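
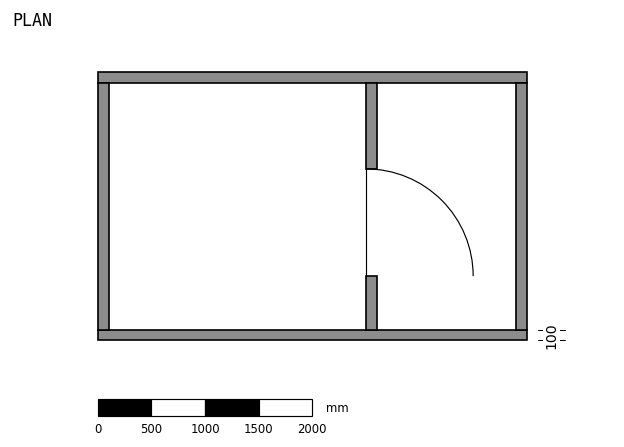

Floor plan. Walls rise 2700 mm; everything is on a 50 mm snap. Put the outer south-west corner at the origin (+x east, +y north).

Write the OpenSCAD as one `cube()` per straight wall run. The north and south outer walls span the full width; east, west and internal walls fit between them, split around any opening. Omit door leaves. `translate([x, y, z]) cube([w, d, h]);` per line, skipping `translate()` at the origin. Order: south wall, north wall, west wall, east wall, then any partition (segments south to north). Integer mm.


cube([4000, 100, 2700]);
translate([0, 2400, 0]) cube([4000, 100, 2700]);
translate([0, 100, 0]) cube([100, 2300, 2700]);
translate([3900, 100, 0]) cube([100, 2300, 2700]);
translate([2500, 100, 0]) cube([100, 500, 2700]);
translate([2500, 1600, 0]) cube([100, 800, 2700]);


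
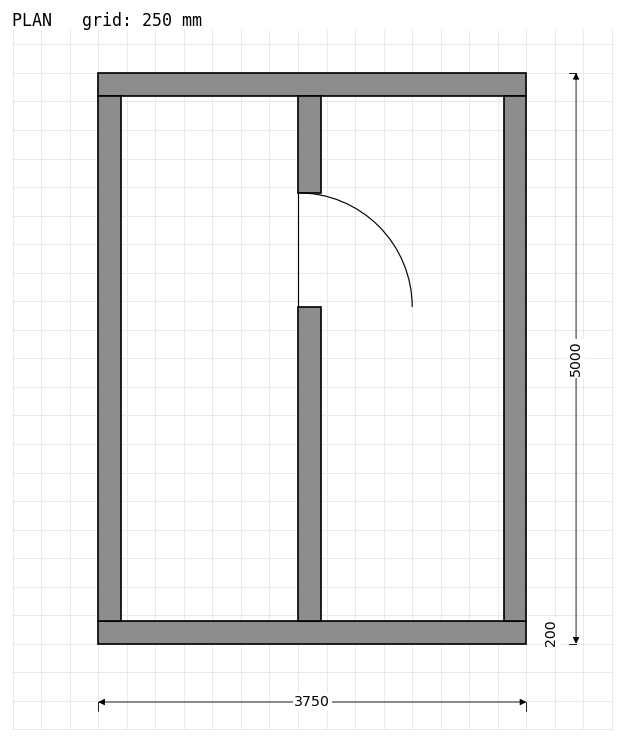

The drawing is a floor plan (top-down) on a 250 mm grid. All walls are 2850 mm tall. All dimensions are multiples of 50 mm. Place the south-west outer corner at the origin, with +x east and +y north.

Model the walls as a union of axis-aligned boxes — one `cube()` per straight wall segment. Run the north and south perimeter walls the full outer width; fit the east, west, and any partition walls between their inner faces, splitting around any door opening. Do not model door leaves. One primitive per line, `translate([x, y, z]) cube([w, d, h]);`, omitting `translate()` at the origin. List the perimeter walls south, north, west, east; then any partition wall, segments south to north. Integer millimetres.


cube([3750, 200, 2850]);
translate([0, 4800, 0]) cube([3750, 200, 2850]);
translate([0, 200, 0]) cube([200, 4600, 2850]);
translate([3550, 200, 0]) cube([200, 4600, 2850]);
translate([1750, 200, 0]) cube([200, 2750, 2850]);
translate([1750, 3950, 0]) cube([200, 850, 2850]);


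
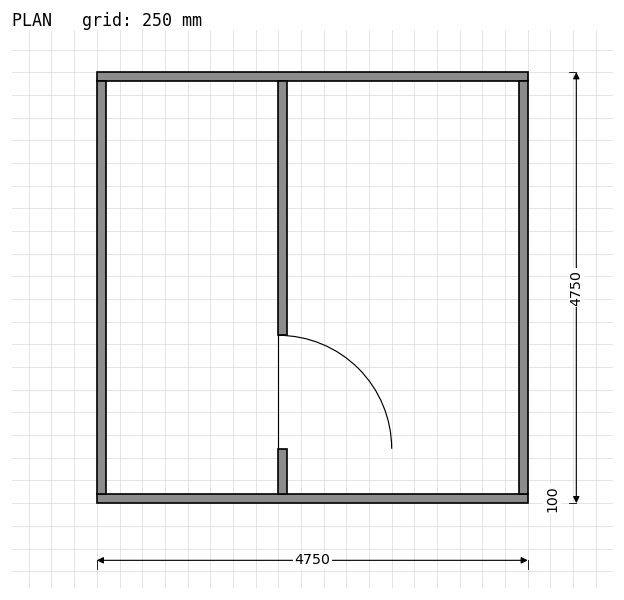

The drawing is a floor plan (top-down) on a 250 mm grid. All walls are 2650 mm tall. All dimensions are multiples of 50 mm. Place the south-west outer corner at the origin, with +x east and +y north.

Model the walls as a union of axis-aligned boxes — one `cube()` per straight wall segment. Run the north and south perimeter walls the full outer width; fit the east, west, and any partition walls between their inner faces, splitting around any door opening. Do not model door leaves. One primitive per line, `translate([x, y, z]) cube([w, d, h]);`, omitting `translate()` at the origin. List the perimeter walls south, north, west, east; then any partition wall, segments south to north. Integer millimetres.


cube([4750, 100, 2650]);
translate([0, 4650, 0]) cube([4750, 100, 2650]);
translate([0, 100, 0]) cube([100, 4550, 2650]);
translate([4650, 100, 0]) cube([100, 4550, 2650]);
translate([2000, 100, 0]) cube([100, 500, 2650]);
translate([2000, 1850, 0]) cube([100, 2800, 2650]);


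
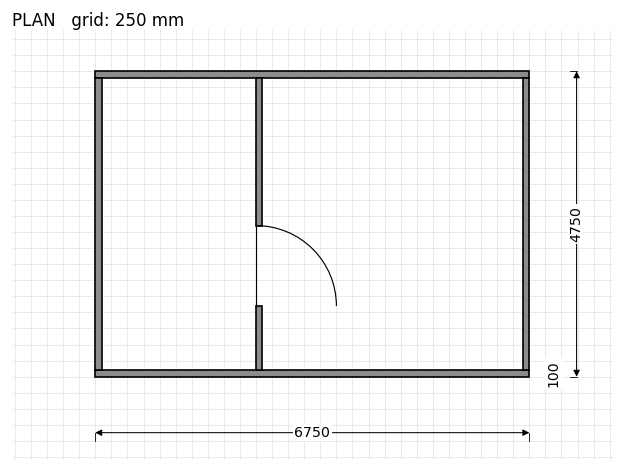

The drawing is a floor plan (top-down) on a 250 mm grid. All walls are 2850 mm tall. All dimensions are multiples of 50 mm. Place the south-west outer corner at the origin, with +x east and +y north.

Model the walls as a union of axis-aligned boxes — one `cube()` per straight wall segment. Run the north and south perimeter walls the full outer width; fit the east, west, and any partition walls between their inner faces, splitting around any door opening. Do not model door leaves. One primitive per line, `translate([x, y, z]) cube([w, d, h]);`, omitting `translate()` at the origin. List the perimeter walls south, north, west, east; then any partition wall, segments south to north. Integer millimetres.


cube([6750, 100, 2850]);
translate([0, 4650, 0]) cube([6750, 100, 2850]);
translate([0, 100, 0]) cube([100, 4550, 2850]);
translate([6650, 100, 0]) cube([100, 4550, 2850]);
translate([2500, 100, 0]) cube([100, 1000, 2850]);
translate([2500, 2350, 0]) cube([100, 2300, 2850]);


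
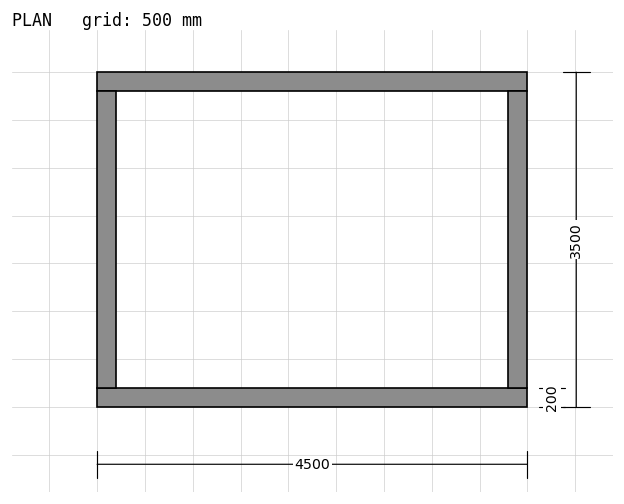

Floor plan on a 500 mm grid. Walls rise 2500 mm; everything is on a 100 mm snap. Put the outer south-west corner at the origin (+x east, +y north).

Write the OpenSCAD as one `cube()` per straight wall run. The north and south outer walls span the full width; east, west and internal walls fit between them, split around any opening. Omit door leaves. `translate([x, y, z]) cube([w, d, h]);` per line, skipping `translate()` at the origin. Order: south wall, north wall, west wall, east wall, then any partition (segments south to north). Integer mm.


cube([4500, 200, 2500]);
translate([0, 3300, 0]) cube([4500, 200, 2500]);
translate([0, 200, 0]) cube([200, 3100, 2500]);
translate([4300, 200, 0]) cube([200, 3100, 2500]);


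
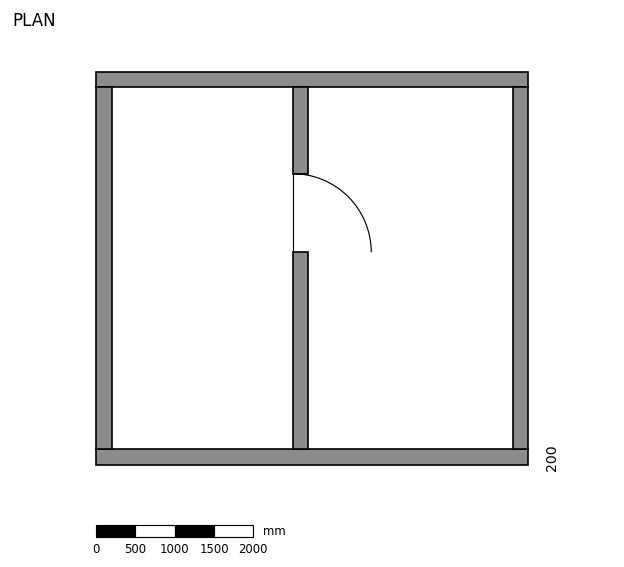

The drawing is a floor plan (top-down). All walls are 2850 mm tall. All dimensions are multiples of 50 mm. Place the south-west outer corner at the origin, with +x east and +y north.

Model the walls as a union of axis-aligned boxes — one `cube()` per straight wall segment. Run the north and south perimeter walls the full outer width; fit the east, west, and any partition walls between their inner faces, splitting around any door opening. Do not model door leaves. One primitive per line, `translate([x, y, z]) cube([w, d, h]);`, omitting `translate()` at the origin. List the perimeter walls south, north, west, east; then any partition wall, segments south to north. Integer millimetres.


cube([5500, 200, 2850]);
translate([0, 4800, 0]) cube([5500, 200, 2850]);
translate([0, 200, 0]) cube([200, 4600, 2850]);
translate([5300, 200, 0]) cube([200, 4600, 2850]);
translate([2500, 200, 0]) cube([200, 2500, 2850]);
translate([2500, 3700, 0]) cube([200, 1100, 2850]);


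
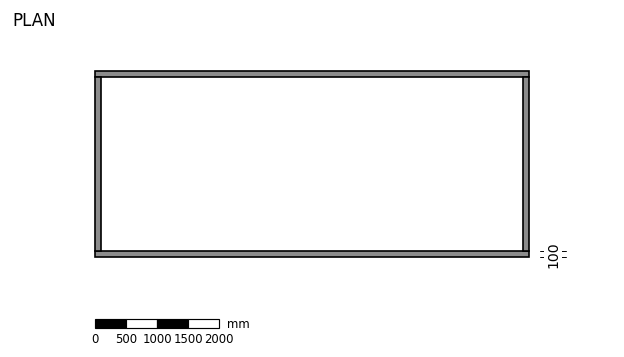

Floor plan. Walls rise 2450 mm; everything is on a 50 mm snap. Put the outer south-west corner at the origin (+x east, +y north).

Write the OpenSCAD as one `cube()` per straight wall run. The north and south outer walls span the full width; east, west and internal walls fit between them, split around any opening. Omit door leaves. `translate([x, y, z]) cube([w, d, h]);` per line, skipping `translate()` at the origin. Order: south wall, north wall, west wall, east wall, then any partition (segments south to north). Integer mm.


cube([7000, 100, 2450]);
translate([0, 2900, 0]) cube([7000, 100, 2450]);
translate([0, 100, 0]) cube([100, 2800, 2450]);
translate([6900, 100, 0]) cube([100, 2800, 2450]);


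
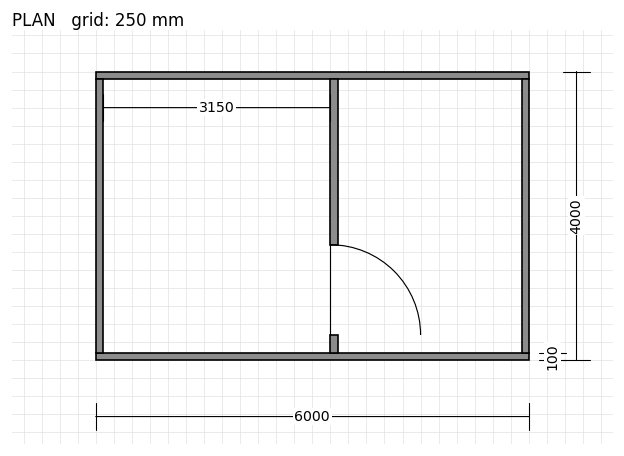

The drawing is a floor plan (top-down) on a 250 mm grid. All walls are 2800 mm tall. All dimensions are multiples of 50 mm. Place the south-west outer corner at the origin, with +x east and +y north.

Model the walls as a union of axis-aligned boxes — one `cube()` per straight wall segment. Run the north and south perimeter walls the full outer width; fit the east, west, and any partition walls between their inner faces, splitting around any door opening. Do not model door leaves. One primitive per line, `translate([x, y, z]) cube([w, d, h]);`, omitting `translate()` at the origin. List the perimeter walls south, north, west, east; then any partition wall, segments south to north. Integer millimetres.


cube([6000, 100, 2800]);
translate([0, 3900, 0]) cube([6000, 100, 2800]);
translate([0, 100, 0]) cube([100, 3800, 2800]);
translate([5900, 100, 0]) cube([100, 3800, 2800]);
translate([3250, 100, 0]) cube([100, 250, 2800]);
translate([3250, 1600, 0]) cube([100, 2300, 2800]);


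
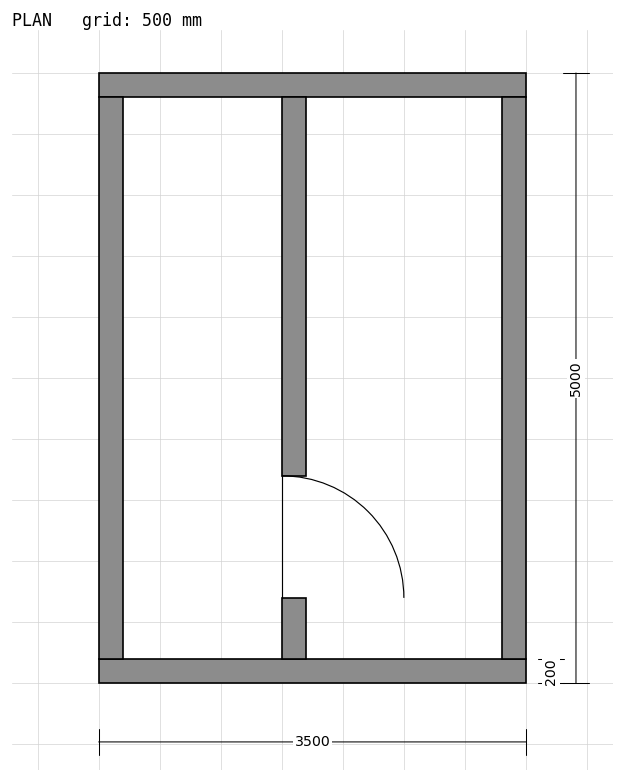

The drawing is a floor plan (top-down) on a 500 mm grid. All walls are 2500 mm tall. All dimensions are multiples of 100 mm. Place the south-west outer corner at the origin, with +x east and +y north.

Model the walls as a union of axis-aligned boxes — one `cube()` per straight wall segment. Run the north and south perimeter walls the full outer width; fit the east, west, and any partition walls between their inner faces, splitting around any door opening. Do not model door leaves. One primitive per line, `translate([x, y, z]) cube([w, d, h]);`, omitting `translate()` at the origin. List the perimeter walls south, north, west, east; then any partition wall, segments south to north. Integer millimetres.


cube([3500, 200, 2500]);
translate([0, 4800, 0]) cube([3500, 200, 2500]);
translate([0, 200, 0]) cube([200, 4600, 2500]);
translate([3300, 200, 0]) cube([200, 4600, 2500]);
translate([1500, 200, 0]) cube([200, 500, 2500]);
translate([1500, 1700, 0]) cube([200, 3100, 2500]);


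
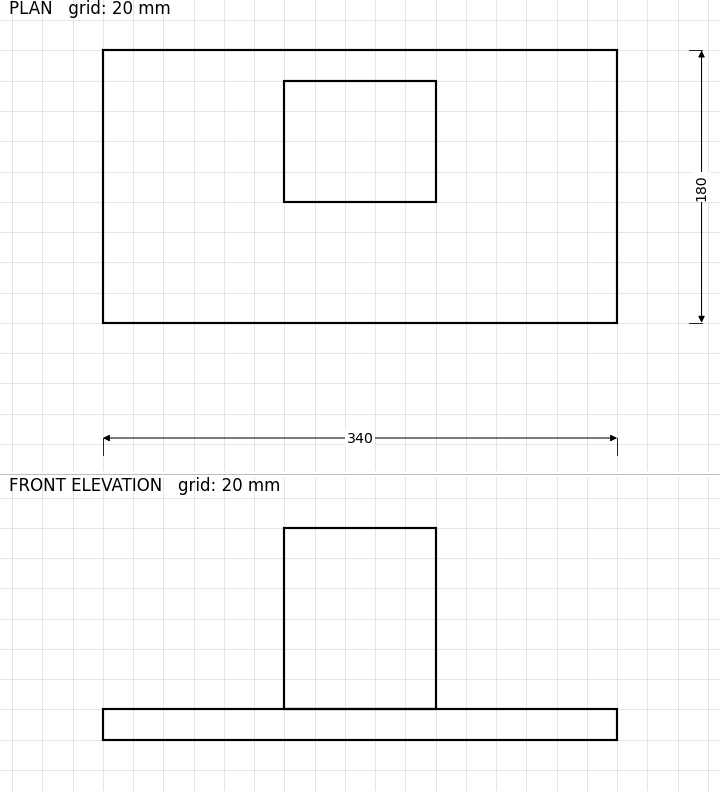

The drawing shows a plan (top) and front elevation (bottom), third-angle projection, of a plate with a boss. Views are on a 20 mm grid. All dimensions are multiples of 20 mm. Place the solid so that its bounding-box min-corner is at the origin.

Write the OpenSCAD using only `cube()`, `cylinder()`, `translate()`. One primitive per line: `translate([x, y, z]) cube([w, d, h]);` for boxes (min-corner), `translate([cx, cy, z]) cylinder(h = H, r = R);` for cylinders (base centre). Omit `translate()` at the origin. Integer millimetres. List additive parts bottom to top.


cube([340, 180, 20]);
translate([120, 80, 20]) cube([100, 80, 120]);


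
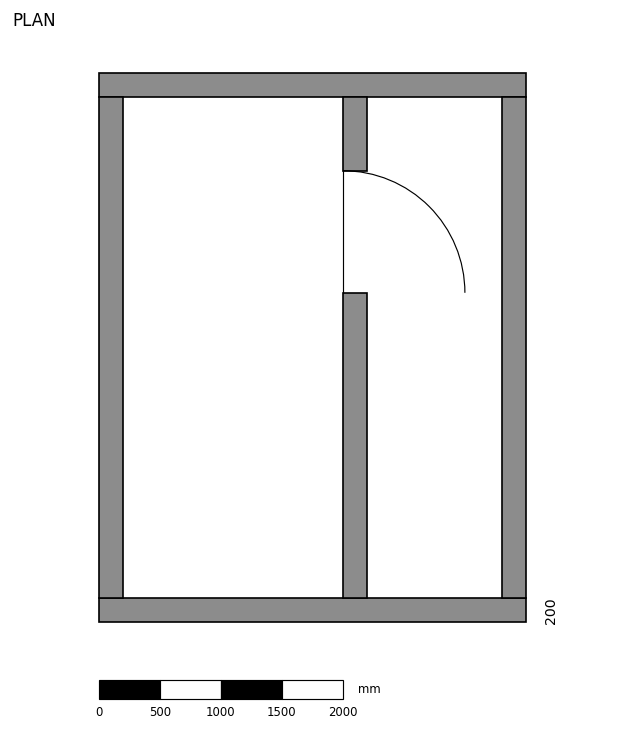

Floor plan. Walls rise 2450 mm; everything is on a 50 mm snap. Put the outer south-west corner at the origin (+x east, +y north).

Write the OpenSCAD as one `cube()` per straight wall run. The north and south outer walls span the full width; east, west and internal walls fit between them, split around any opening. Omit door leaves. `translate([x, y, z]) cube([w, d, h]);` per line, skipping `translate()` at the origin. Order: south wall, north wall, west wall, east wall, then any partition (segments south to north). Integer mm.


cube([3500, 200, 2450]);
translate([0, 4300, 0]) cube([3500, 200, 2450]);
translate([0, 200, 0]) cube([200, 4100, 2450]);
translate([3300, 200, 0]) cube([200, 4100, 2450]);
translate([2000, 200, 0]) cube([200, 2500, 2450]);
translate([2000, 3700, 0]) cube([200, 600, 2450]);


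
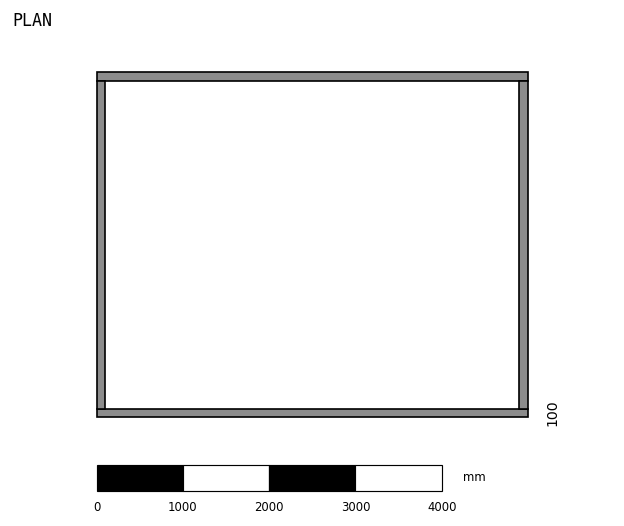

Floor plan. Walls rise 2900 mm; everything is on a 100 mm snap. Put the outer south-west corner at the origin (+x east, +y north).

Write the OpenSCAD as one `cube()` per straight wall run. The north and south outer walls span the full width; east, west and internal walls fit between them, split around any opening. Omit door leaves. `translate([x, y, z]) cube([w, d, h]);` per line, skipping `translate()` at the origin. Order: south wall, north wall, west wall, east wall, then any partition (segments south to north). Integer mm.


cube([5000, 100, 2900]);
translate([0, 3900, 0]) cube([5000, 100, 2900]);
translate([0, 100, 0]) cube([100, 3800, 2900]);
translate([4900, 100, 0]) cube([100, 3800, 2900]);


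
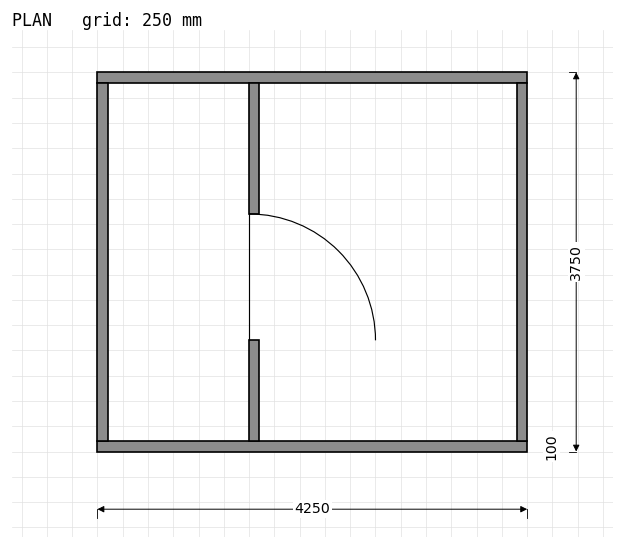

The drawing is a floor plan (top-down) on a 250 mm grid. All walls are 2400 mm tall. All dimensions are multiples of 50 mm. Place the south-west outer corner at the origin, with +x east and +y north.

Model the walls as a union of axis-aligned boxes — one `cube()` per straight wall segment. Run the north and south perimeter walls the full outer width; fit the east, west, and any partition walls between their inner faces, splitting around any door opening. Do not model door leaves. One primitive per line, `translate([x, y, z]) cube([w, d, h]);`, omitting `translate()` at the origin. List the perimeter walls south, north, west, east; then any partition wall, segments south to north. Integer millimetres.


cube([4250, 100, 2400]);
translate([0, 3650, 0]) cube([4250, 100, 2400]);
translate([0, 100, 0]) cube([100, 3550, 2400]);
translate([4150, 100, 0]) cube([100, 3550, 2400]);
translate([1500, 100, 0]) cube([100, 1000, 2400]);
translate([1500, 2350, 0]) cube([100, 1300, 2400]);


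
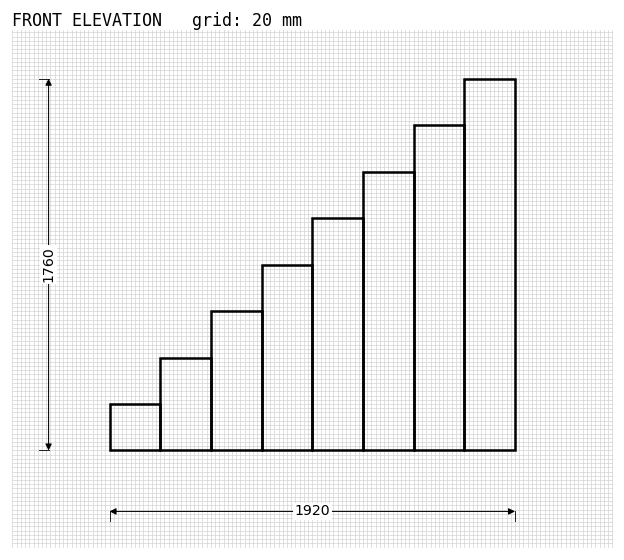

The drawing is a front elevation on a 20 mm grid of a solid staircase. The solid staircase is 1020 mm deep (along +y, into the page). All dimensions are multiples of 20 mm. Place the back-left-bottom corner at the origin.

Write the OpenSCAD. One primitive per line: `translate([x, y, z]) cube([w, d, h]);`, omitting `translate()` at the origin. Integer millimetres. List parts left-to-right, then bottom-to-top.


cube([240, 1020, 220]);
translate([240, 0, 0]) cube([240, 1020, 440]);
translate([480, 0, 0]) cube([240, 1020, 660]);
translate([720, 0, 0]) cube([240, 1020, 880]);
translate([960, 0, 0]) cube([240, 1020, 1100]);
translate([1200, 0, 0]) cube([240, 1020, 1320]);
translate([1440, 0, 0]) cube([240, 1020, 1540]);
translate([1680, 0, 0]) cube([240, 1020, 1760]);


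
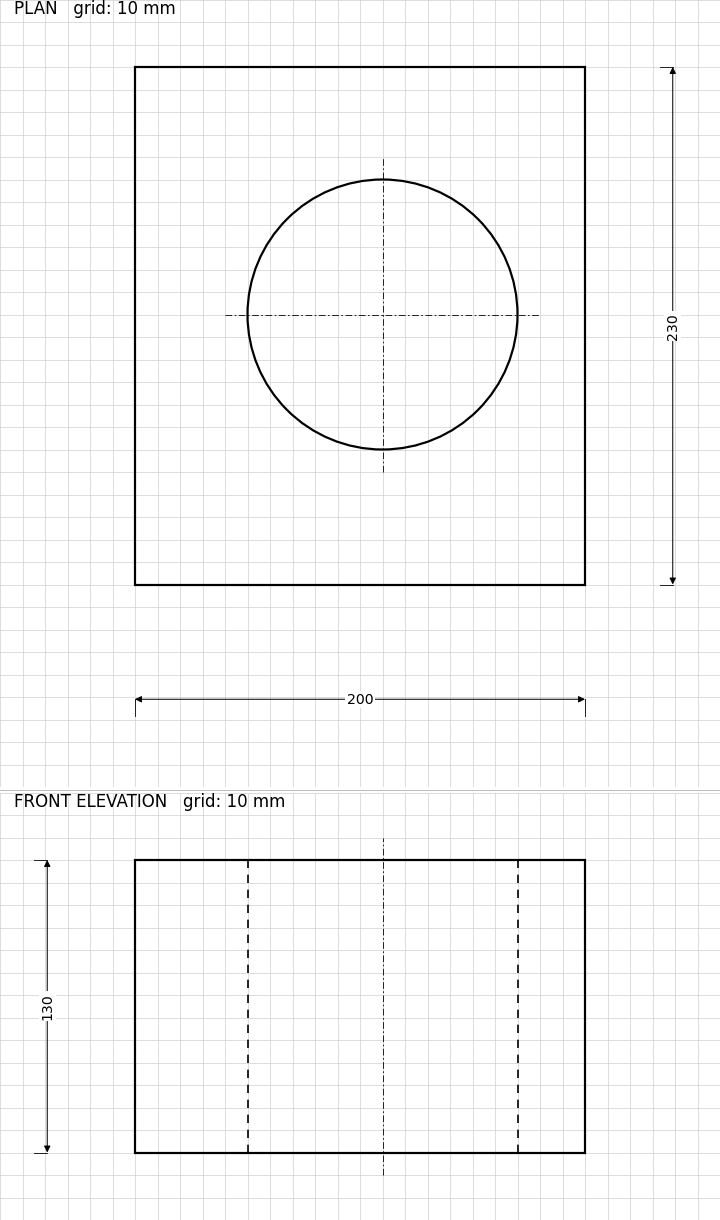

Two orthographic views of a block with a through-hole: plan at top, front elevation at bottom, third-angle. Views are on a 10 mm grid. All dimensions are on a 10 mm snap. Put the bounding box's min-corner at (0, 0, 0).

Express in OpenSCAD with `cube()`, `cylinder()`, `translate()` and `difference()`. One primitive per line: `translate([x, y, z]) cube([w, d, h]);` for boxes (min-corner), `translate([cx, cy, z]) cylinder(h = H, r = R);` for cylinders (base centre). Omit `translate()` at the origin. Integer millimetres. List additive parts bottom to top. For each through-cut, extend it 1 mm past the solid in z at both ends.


difference() {
  cube([200, 230, 130]);
  translate([110, 120, -1]) cylinder(h = 132, r = 60);
}


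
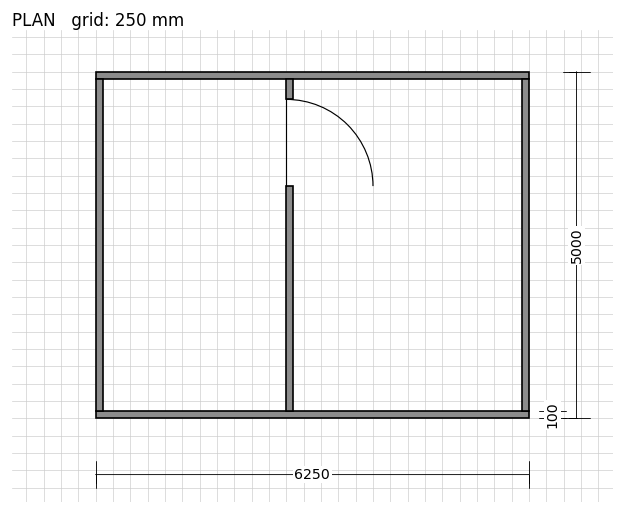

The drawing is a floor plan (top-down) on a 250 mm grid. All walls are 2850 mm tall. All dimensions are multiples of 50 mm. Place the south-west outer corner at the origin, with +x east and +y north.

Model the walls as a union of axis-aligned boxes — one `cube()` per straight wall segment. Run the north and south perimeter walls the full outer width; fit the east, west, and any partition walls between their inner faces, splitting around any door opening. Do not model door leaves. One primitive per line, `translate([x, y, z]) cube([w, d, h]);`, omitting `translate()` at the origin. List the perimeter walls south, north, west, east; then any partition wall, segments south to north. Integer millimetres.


cube([6250, 100, 2850]);
translate([0, 4900, 0]) cube([6250, 100, 2850]);
translate([0, 100, 0]) cube([100, 4800, 2850]);
translate([6150, 100, 0]) cube([100, 4800, 2850]);
translate([2750, 100, 0]) cube([100, 3250, 2850]);
translate([2750, 4600, 0]) cube([100, 300, 2850]);


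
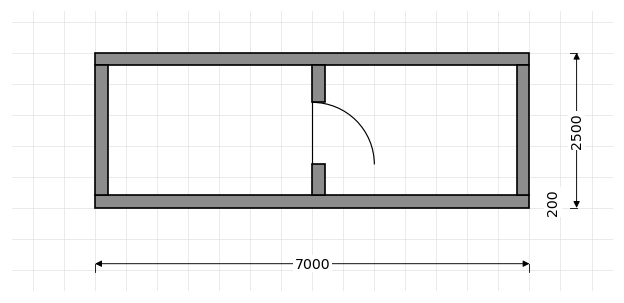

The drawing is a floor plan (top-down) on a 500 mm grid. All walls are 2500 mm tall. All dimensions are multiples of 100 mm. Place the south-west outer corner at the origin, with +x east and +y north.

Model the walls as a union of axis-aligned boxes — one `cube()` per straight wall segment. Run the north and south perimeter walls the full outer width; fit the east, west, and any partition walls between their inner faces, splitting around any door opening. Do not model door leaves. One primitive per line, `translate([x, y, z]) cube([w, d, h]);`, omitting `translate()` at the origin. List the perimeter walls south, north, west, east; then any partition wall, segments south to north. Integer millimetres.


cube([7000, 200, 2500]);
translate([0, 2300, 0]) cube([7000, 200, 2500]);
translate([0, 200, 0]) cube([200, 2100, 2500]);
translate([6800, 200, 0]) cube([200, 2100, 2500]);
translate([3500, 200, 0]) cube([200, 500, 2500]);
translate([3500, 1700, 0]) cube([200, 600, 2500]);


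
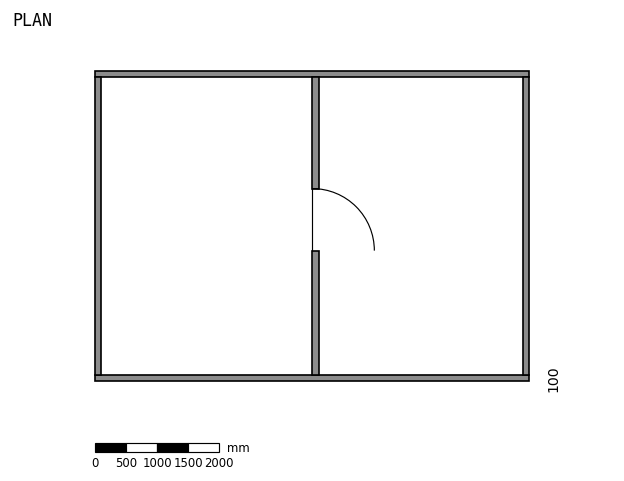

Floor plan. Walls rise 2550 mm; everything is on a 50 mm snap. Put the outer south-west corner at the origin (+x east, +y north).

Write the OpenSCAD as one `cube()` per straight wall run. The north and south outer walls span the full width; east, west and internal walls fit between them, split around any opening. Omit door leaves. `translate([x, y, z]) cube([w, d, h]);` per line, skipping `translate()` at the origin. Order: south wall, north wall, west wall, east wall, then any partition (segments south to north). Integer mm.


cube([7000, 100, 2550]);
translate([0, 4900, 0]) cube([7000, 100, 2550]);
translate([0, 100, 0]) cube([100, 4800, 2550]);
translate([6900, 100, 0]) cube([100, 4800, 2550]);
translate([3500, 100, 0]) cube([100, 2000, 2550]);
translate([3500, 3100, 0]) cube([100, 1800, 2550]);


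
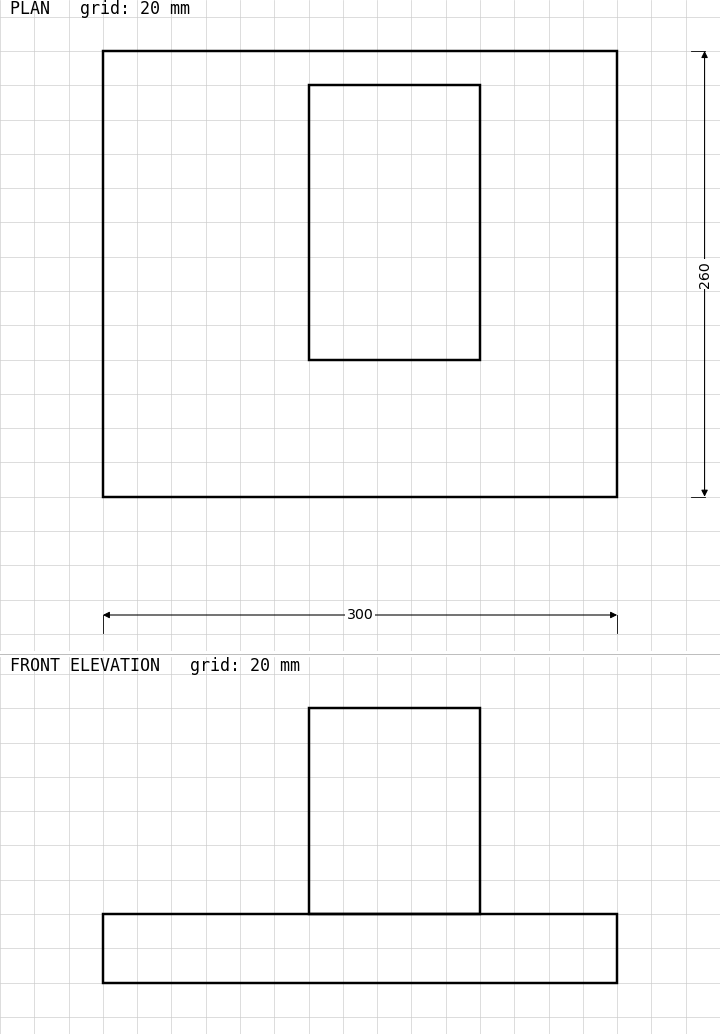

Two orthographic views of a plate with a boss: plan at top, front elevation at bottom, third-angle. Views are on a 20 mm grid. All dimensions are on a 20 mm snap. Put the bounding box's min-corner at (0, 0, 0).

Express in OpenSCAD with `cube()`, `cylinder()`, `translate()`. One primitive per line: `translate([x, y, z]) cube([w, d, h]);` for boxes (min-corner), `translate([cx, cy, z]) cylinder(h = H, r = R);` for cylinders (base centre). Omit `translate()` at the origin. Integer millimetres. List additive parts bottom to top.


cube([300, 260, 40]);
translate([120, 80, 40]) cube([100, 160, 120]);


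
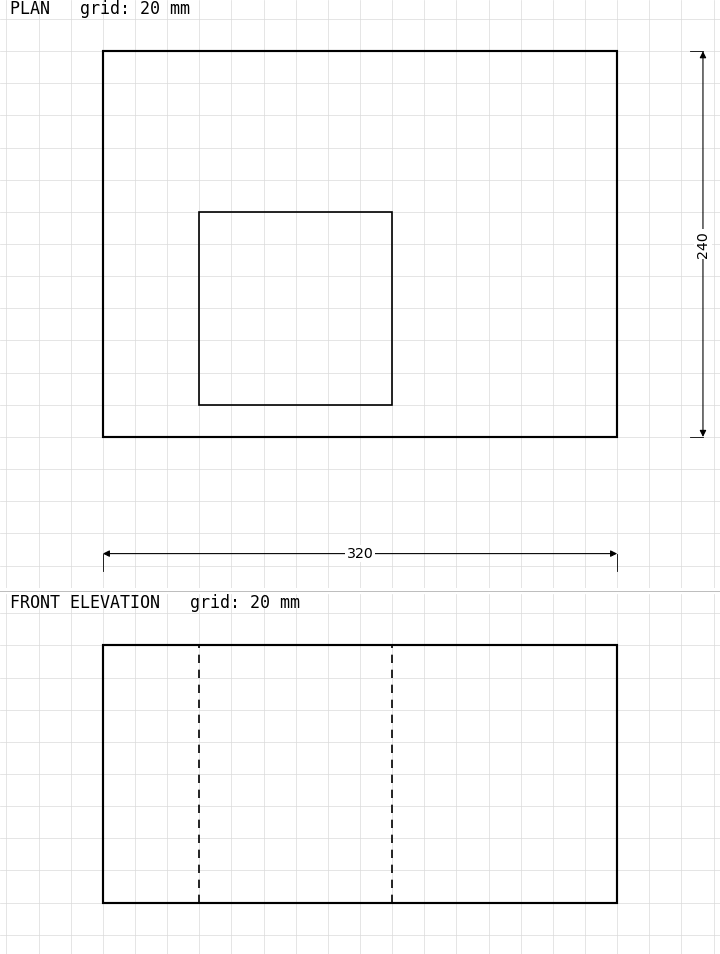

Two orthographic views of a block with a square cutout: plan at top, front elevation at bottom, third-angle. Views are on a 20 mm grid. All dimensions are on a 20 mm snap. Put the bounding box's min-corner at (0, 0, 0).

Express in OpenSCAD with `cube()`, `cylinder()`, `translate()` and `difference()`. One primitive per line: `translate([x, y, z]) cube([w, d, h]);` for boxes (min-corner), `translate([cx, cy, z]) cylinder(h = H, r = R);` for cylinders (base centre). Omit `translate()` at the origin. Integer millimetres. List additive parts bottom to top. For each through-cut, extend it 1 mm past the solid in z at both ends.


difference() {
  cube([320, 240, 160]);
  translate([60, 20, -1]) cube([120, 120, 162]);
}


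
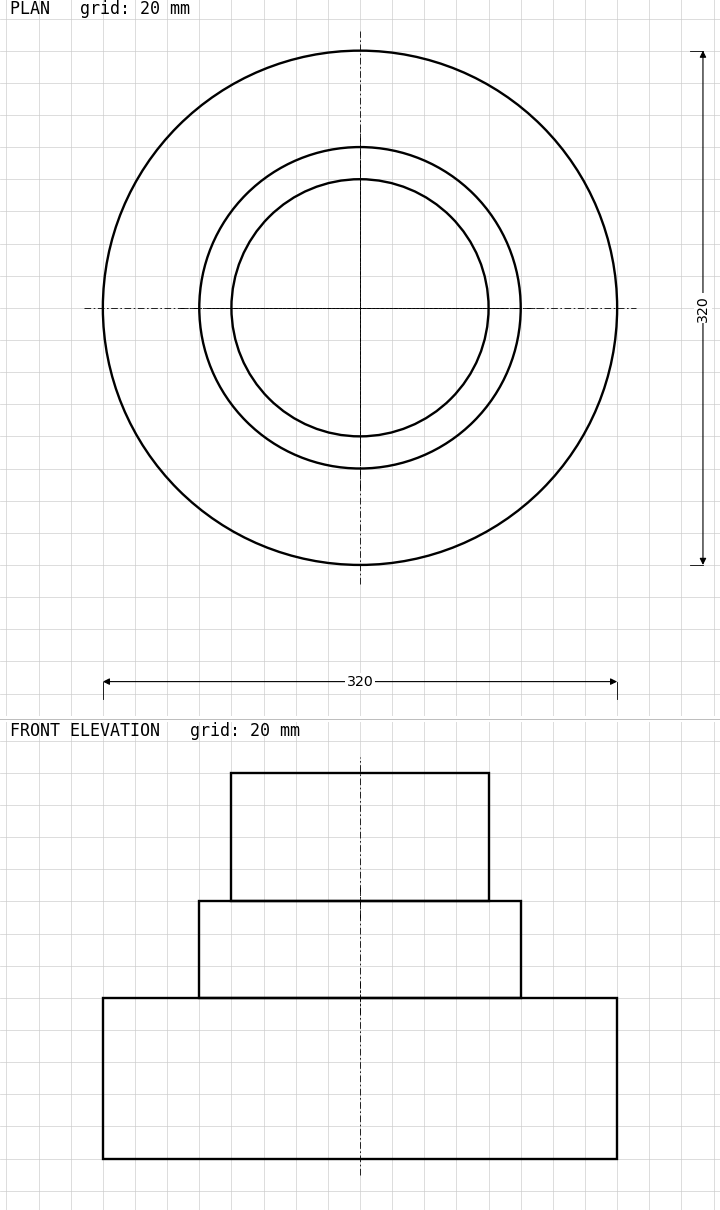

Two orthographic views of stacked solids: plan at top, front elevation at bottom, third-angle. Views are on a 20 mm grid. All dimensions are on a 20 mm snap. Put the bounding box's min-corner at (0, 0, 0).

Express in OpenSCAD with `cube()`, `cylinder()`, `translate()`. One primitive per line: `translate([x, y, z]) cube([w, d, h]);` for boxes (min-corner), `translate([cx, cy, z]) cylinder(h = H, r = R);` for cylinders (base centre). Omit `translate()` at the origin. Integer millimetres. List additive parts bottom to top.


translate([160, 160, 0]) cylinder(h = 100, r = 160);
translate([160, 160, 100]) cylinder(h = 60, r = 100);
translate([160, 160, 160]) cylinder(h = 80, r = 80);


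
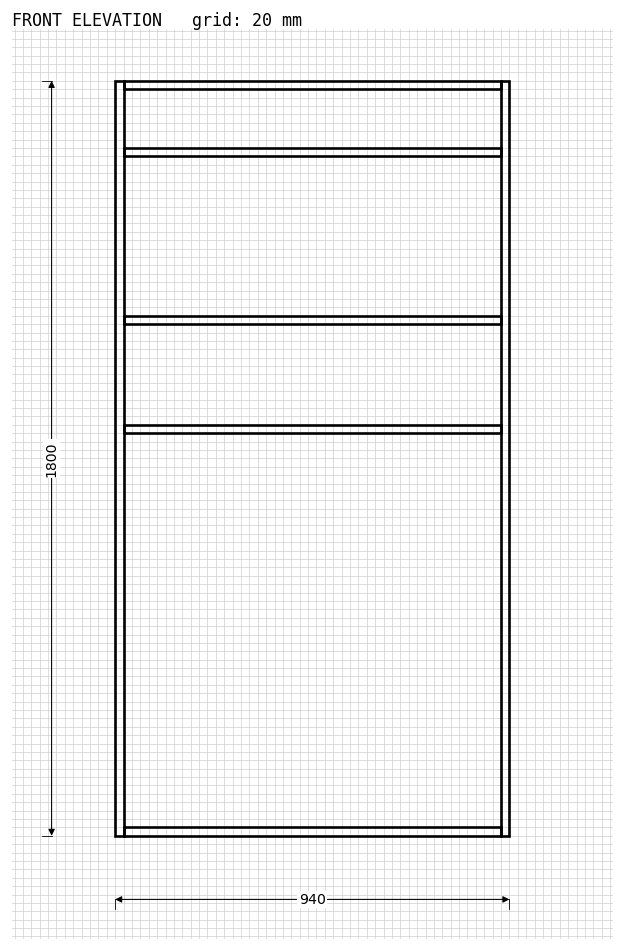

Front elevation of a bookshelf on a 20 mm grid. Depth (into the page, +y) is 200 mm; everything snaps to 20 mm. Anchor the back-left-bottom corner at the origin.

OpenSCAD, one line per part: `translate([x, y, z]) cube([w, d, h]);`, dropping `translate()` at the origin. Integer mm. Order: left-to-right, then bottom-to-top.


cube([20, 200, 1800]);
translate([20, 0, 0]) cube([900, 200, 20]);
translate([20, 0, 960]) cube([900, 200, 20]);
translate([20, 0, 1220]) cube([900, 200, 20]);
translate([20, 0, 1620]) cube([900, 200, 20]);
translate([20, 0, 1780]) cube([900, 200, 20]);
translate([920, 0, 0]) cube([20, 200, 1800]);


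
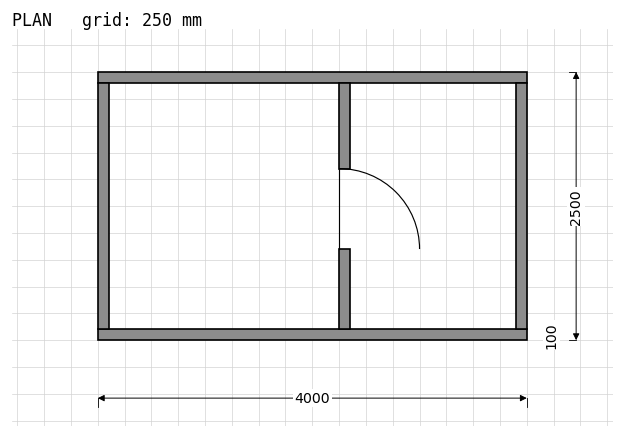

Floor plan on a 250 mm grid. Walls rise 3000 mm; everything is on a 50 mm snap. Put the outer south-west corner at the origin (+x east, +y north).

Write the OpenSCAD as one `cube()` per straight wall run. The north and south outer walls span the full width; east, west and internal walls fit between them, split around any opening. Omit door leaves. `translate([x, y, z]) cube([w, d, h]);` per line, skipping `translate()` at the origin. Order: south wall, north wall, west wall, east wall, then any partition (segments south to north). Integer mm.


cube([4000, 100, 3000]);
translate([0, 2400, 0]) cube([4000, 100, 3000]);
translate([0, 100, 0]) cube([100, 2300, 3000]);
translate([3900, 100, 0]) cube([100, 2300, 3000]);
translate([2250, 100, 0]) cube([100, 750, 3000]);
translate([2250, 1600, 0]) cube([100, 800, 3000]);


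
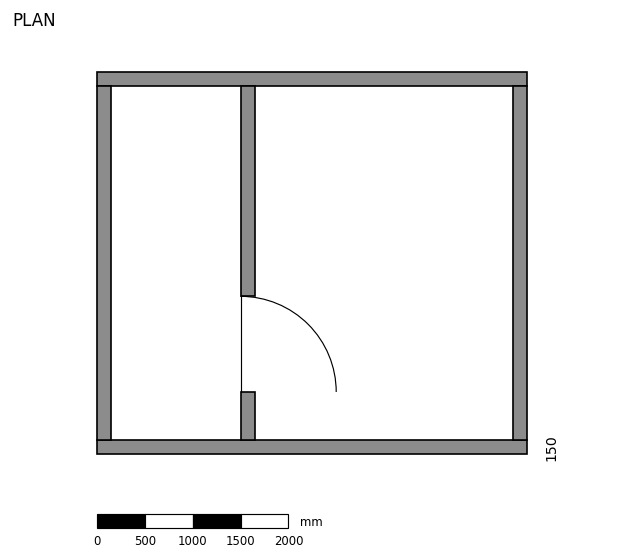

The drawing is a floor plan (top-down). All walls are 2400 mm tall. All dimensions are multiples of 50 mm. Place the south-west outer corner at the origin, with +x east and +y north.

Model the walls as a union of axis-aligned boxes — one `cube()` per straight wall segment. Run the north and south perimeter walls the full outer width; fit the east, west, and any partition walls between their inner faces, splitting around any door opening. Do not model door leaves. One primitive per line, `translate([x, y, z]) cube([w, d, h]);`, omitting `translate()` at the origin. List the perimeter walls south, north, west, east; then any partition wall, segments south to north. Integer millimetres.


cube([4500, 150, 2400]);
translate([0, 3850, 0]) cube([4500, 150, 2400]);
translate([0, 150, 0]) cube([150, 3700, 2400]);
translate([4350, 150, 0]) cube([150, 3700, 2400]);
translate([1500, 150, 0]) cube([150, 500, 2400]);
translate([1500, 1650, 0]) cube([150, 2200, 2400]);


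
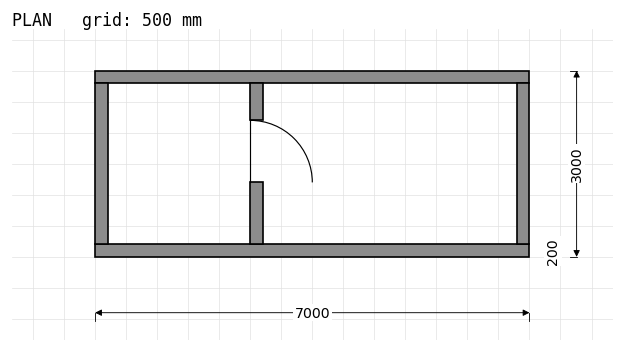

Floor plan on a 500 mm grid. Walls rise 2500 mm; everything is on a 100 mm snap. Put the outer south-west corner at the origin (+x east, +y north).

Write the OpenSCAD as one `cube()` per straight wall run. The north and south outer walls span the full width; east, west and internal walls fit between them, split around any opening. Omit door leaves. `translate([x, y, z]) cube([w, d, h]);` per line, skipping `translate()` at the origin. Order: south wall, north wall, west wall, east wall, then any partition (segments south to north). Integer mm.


cube([7000, 200, 2500]);
translate([0, 2800, 0]) cube([7000, 200, 2500]);
translate([0, 200, 0]) cube([200, 2600, 2500]);
translate([6800, 200, 0]) cube([200, 2600, 2500]);
translate([2500, 200, 0]) cube([200, 1000, 2500]);
translate([2500, 2200, 0]) cube([200, 600, 2500]);


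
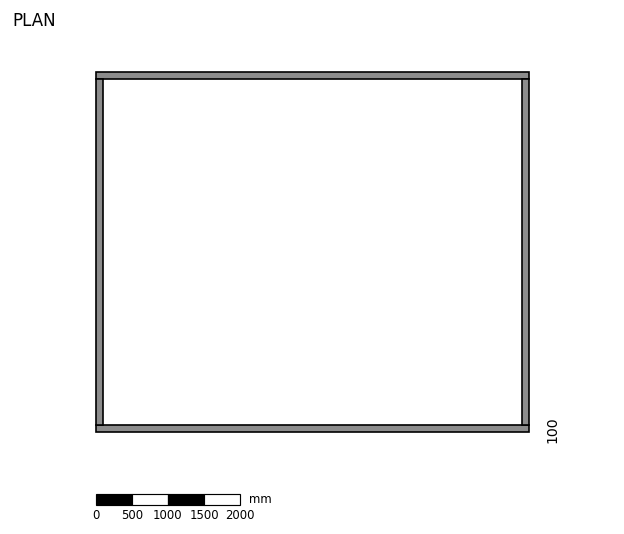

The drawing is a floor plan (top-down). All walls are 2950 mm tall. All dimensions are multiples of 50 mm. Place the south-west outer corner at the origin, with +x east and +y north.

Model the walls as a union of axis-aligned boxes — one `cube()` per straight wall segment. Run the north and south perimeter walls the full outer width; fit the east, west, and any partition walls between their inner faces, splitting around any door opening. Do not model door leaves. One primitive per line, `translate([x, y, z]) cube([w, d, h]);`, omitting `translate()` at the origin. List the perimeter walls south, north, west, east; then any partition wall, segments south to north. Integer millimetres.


cube([6000, 100, 2950]);
translate([0, 4900, 0]) cube([6000, 100, 2950]);
translate([0, 100, 0]) cube([100, 4800, 2950]);
translate([5900, 100, 0]) cube([100, 4800, 2950]);


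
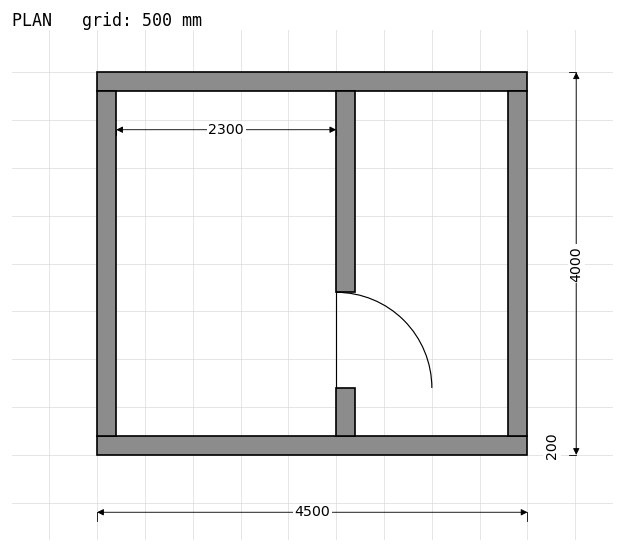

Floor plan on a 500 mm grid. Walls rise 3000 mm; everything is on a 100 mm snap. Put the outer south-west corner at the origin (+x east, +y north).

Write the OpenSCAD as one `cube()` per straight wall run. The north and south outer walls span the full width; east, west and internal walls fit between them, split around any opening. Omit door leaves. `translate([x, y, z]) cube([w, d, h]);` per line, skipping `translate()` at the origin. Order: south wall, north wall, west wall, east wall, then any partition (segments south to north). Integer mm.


cube([4500, 200, 3000]);
translate([0, 3800, 0]) cube([4500, 200, 3000]);
translate([0, 200, 0]) cube([200, 3600, 3000]);
translate([4300, 200, 0]) cube([200, 3600, 3000]);
translate([2500, 200, 0]) cube([200, 500, 3000]);
translate([2500, 1700, 0]) cube([200, 2100, 3000]);


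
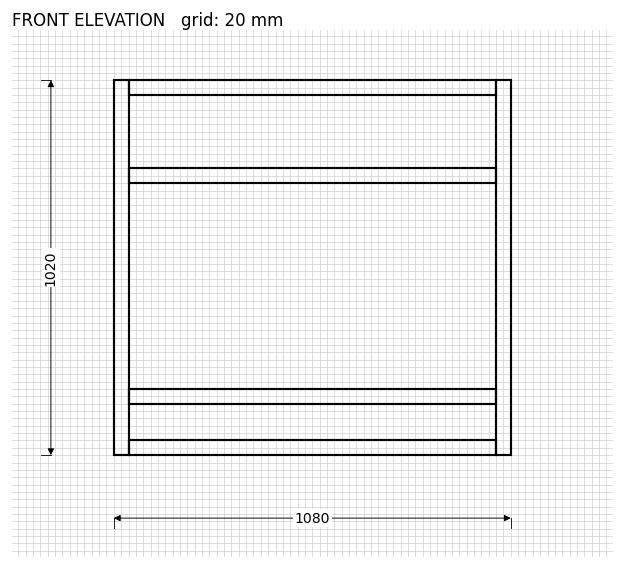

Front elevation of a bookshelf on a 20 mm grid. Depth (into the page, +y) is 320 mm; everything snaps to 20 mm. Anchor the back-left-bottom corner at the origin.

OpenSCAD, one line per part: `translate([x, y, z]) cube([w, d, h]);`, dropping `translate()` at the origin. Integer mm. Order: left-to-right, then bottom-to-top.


cube([40, 320, 1020]);
translate([40, 0, 0]) cube([1000, 320, 40]);
translate([40, 0, 140]) cube([1000, 320, 40]);
translate([40, 0, 740]) cube([1000, 320, 40]);
translate([40, 0, 980]) cube([1000, 320, 40]);
translate([1040, 0, 0]) cube([40, 320, 1020]);


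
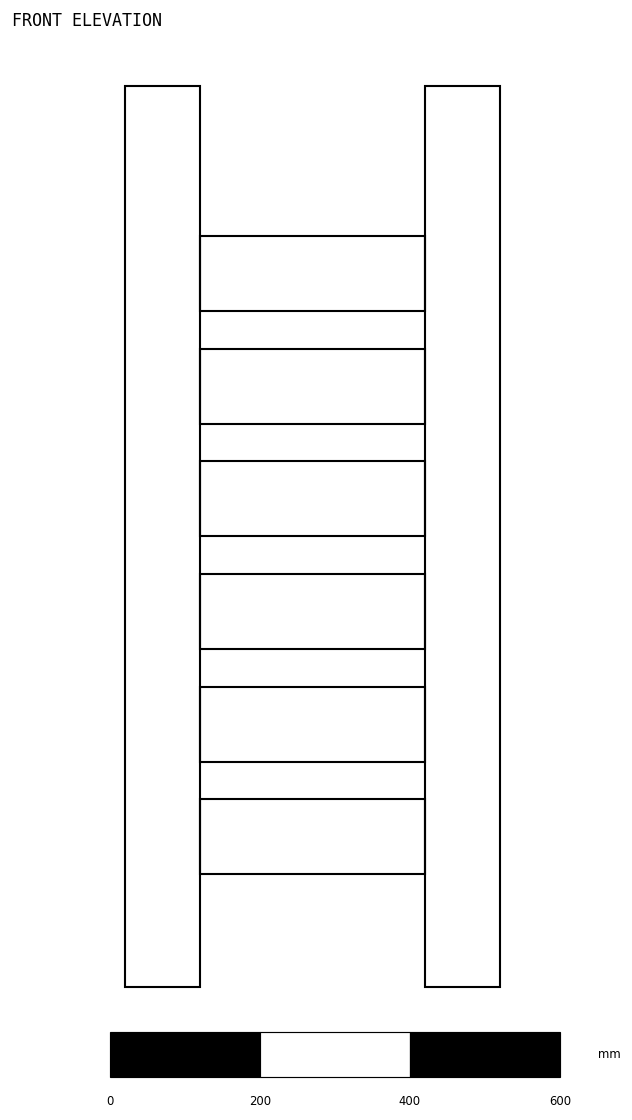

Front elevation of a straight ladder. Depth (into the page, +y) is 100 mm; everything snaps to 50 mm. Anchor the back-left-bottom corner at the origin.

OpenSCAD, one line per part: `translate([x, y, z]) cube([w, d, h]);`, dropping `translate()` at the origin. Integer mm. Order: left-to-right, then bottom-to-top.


cube([100, 100, 1200]);
translate([100, 0, 150]) cube([300, 100, 100]);
translate([100, 0, 300]) cube([300, 100, 100]);
translate([100, 0, 450]) cube([300, 100, 100]);
translate([100, 0, 600]) cube([300, 100, 100]);
translate([100, 0, 750]) cube([300, 100, 100]);
translate([100, 0, 900]) cube([300, 100, 100]);
translate([400, 0, 0]) cube([100, 100, 1200]);


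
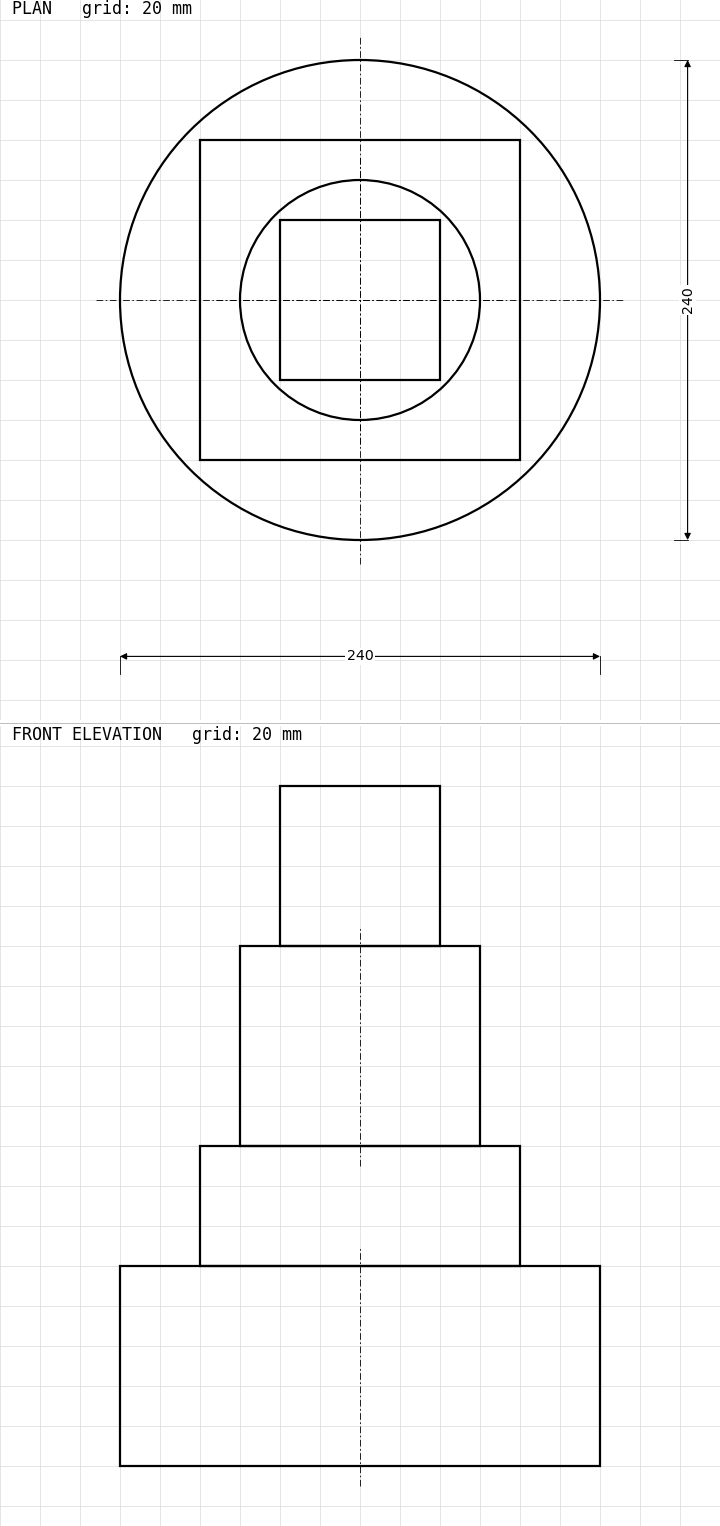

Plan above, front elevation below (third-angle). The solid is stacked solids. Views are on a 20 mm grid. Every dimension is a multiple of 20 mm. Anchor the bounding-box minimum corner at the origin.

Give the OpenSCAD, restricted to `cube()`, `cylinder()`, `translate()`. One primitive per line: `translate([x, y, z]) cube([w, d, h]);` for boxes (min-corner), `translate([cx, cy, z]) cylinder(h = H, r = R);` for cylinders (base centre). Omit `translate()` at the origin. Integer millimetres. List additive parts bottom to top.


translate([120, 120, 0]) cylinder(h = 100, r = 120);
translate([40, 40, 100]) cube([160, 160, 60]);
translate([120, 120, 160]) cylinder(h = 100, r = 60);
translate([80, 80, 260]) cube([80, 80, 80]);


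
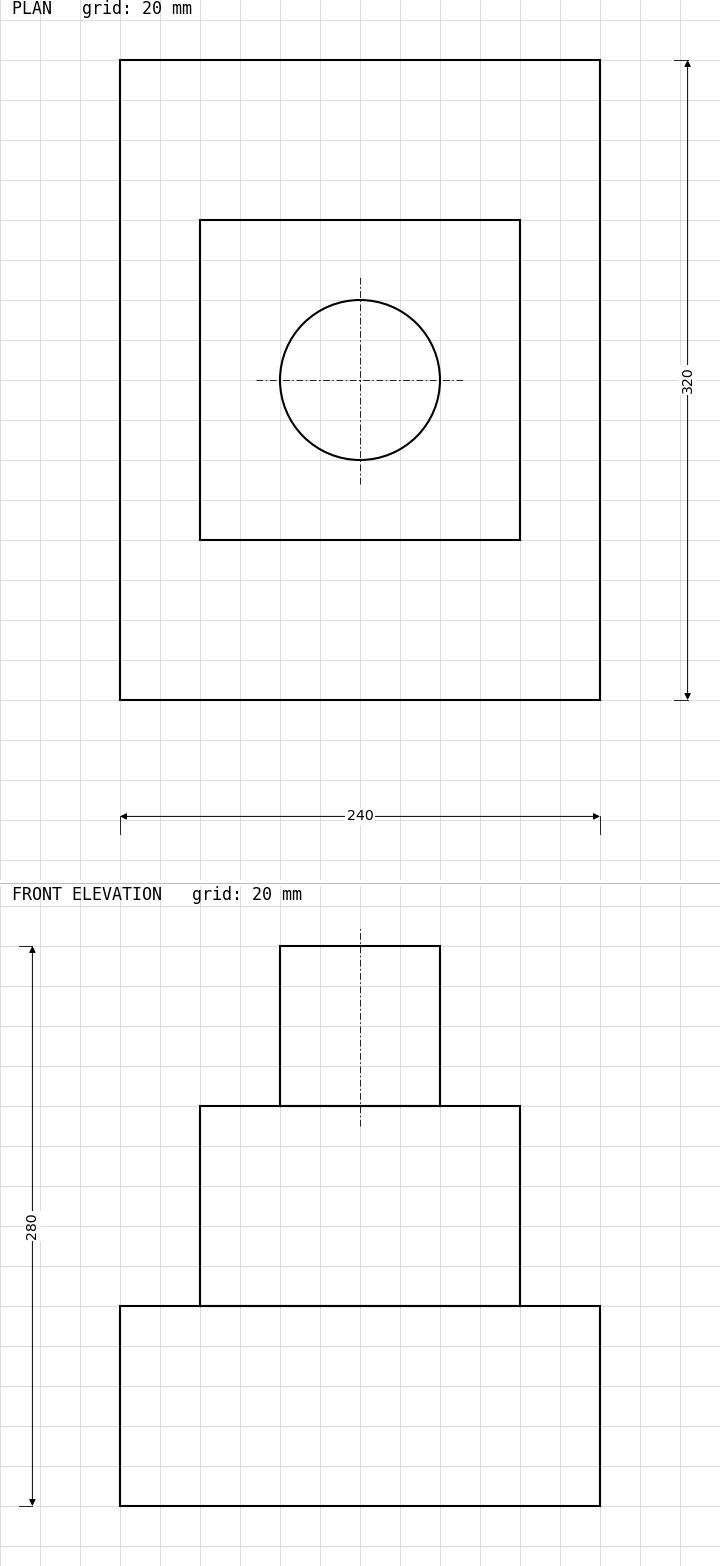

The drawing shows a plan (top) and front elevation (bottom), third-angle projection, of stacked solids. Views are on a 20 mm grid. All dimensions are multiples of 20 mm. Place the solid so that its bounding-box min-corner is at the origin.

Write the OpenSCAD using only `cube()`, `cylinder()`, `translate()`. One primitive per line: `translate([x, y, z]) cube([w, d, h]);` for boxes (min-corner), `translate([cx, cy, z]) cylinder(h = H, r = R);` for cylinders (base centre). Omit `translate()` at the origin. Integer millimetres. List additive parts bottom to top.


cube([240, 320, 100]);
translate([40, 80, 100]) cube([160, 160, 100]);
translate([120, 160, 200]) cylinder(h = 80, r = 40);


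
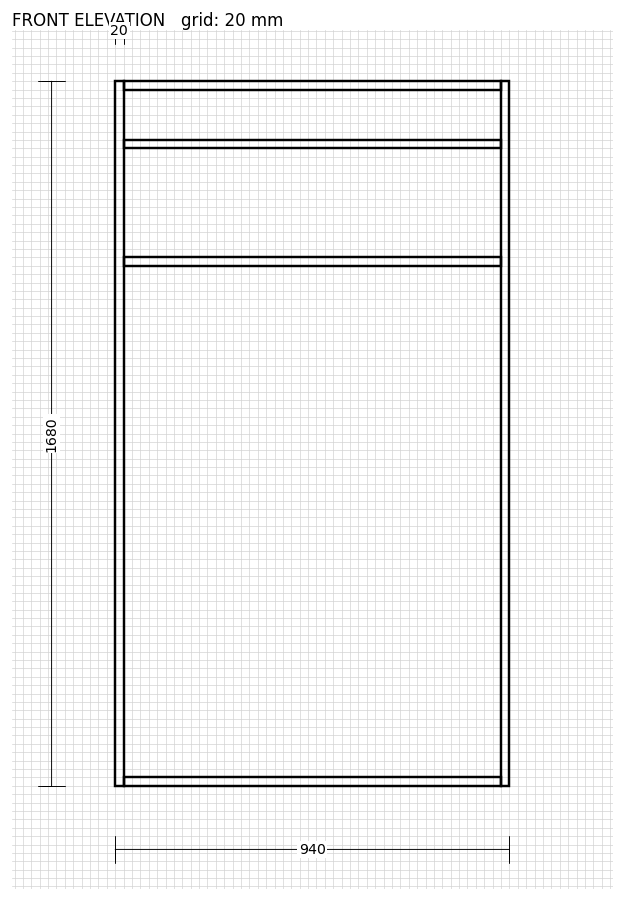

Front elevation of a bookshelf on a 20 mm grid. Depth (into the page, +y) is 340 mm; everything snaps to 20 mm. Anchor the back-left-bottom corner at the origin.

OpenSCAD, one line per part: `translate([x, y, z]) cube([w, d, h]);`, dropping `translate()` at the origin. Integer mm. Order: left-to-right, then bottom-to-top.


cube([20, 340, 1680]);
translate([20, 0, 0]) cube([900, 340, 20]);
translate([20, 0, 1240]) cube([900, 340, 20]);
translate([20, 0, 1520]) cube([900, 340, 20]);
translate([20, 0, 1660]) cube([900, 340, 20]);
translate([920, 0, 0]) cube([20, 340, 1680]);


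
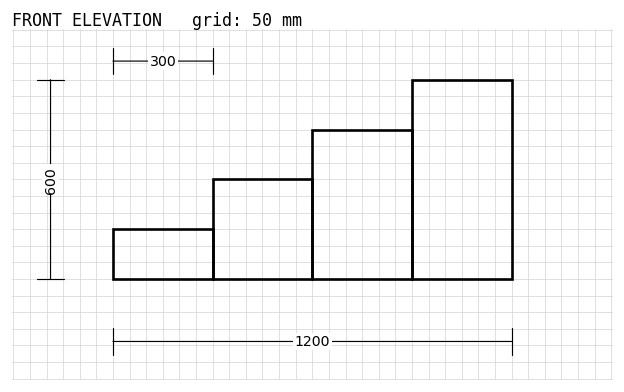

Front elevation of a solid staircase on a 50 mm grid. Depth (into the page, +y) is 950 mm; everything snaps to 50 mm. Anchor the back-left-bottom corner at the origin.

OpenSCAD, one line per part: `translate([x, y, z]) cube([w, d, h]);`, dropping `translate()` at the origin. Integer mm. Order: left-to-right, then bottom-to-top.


cube([300, 950, 150]);
translate([300, 0, 0]) cube([300, 950, 300]);
translate([600, 0, 0]) cube([300, 950, 450]);
translate([900, 0, 0]) cube([300, 950, 600]);


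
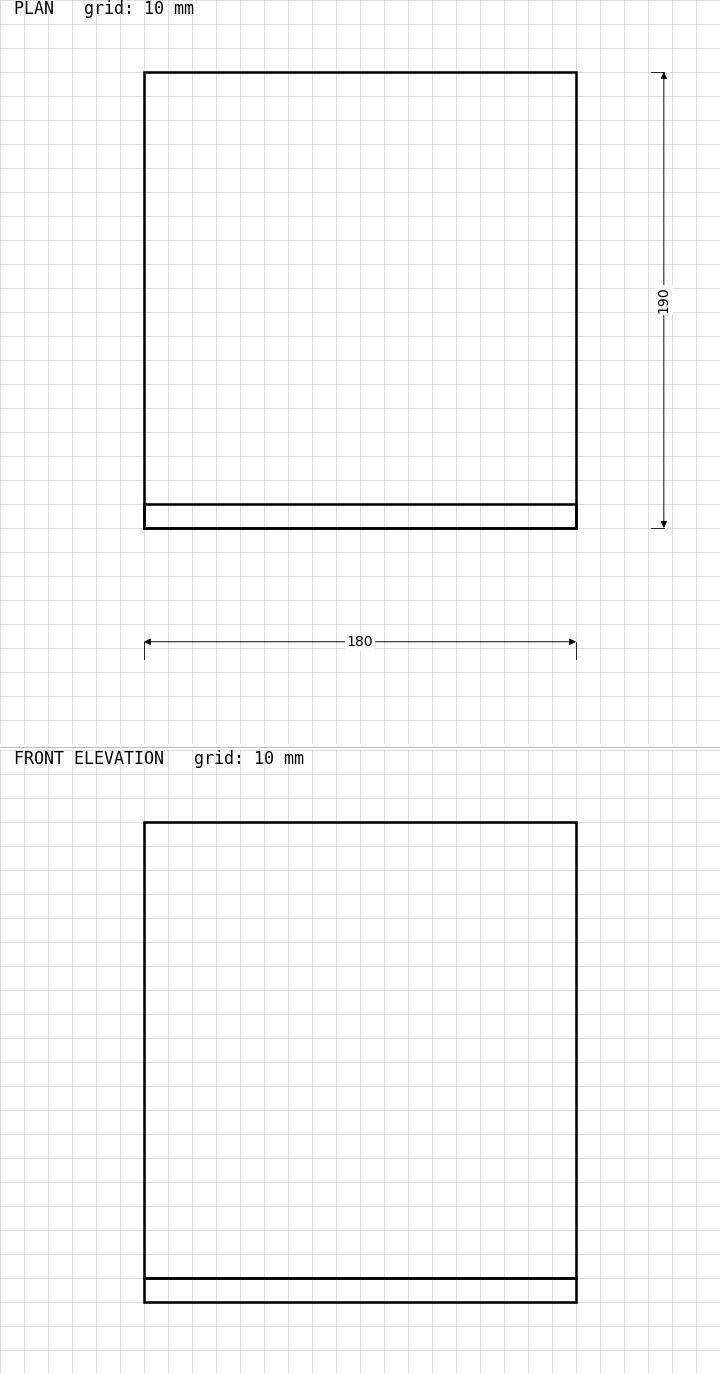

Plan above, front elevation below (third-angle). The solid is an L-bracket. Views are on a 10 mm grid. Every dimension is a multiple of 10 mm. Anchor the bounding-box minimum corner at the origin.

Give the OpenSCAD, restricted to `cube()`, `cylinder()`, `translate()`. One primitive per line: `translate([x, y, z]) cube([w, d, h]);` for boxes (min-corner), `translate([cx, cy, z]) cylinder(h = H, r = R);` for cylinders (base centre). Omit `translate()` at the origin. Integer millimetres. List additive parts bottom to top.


cube([180, 190, 10]);
translate([0, 0, 10]) cube([180, 10, 190]);


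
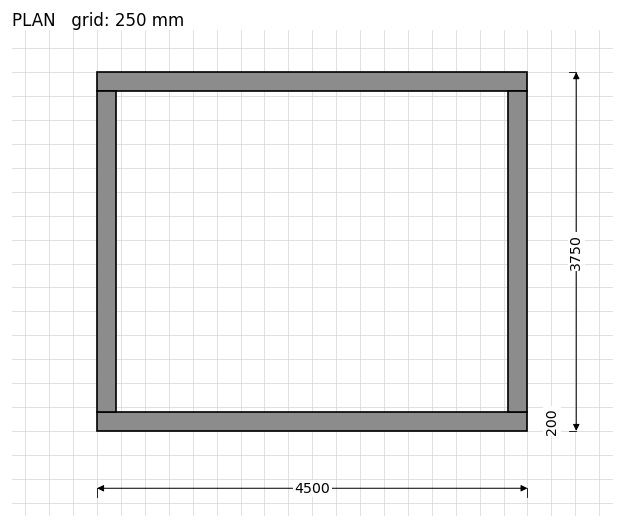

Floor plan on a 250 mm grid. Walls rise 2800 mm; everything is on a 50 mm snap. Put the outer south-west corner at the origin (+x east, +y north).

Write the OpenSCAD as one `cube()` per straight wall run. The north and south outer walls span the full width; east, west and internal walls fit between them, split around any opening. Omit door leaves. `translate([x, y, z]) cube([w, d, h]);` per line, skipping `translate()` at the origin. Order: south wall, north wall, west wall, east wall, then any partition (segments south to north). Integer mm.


cube([4500, 200, 2800]);
translate([0, 3550, 0]) cube([4500, 200, 2800]);
translate([0, 200, 0]) cube([200, 3350, 2800]);
translate([4300, 200, 0]) cube([200, 3350, 2800]);


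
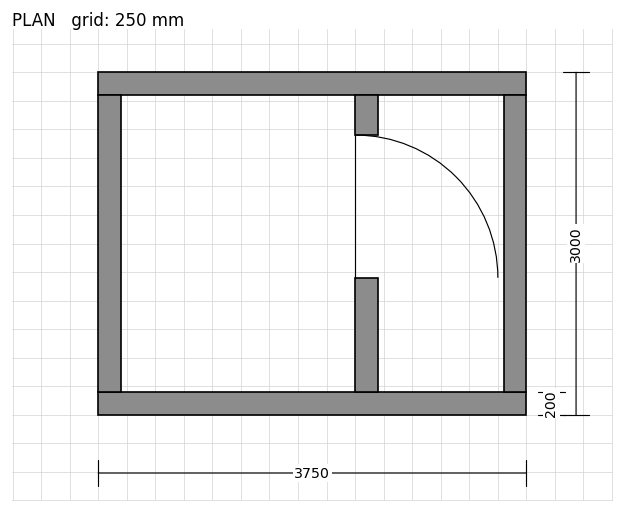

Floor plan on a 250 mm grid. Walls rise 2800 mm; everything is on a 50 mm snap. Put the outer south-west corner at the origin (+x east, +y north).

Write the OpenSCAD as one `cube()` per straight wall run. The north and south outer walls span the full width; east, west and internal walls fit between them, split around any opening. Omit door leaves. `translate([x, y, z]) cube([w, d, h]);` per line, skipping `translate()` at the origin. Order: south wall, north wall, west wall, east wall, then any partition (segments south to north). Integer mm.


cube([3750, 200, 2800]);
translate([0, 2800, 0]) cube([3750, 200, 2800]);
translate([0, 200, 0]) cube([200, 2600, 2800]);
translate([3550, 200, 0]) cube([200, 2600, 2800]);
translate([2250, 200, 0]) cube([200, 1000, 2800]);
translate([2250, 2450, 0]) cube([200, 350, 2800]);


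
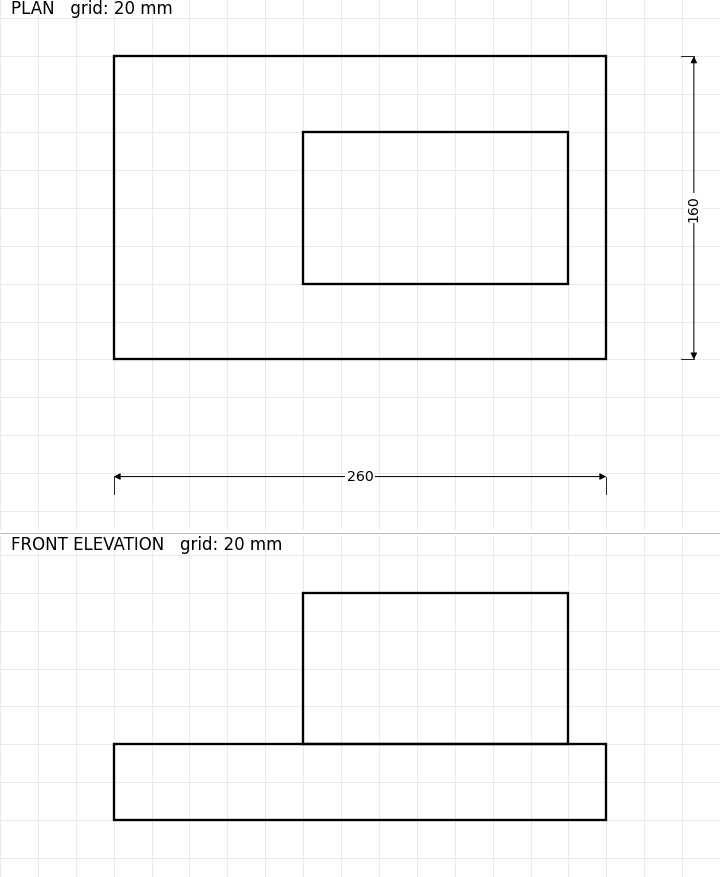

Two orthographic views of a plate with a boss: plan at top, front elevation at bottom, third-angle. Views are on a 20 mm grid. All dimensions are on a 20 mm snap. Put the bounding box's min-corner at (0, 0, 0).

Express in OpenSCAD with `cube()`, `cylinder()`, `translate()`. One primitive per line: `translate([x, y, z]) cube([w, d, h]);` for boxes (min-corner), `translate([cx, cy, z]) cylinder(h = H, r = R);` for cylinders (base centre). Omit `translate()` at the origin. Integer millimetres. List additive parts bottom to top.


cube([260, 160, 40]);
translate([100, 40, 40]) cube([140, 80, 80]);


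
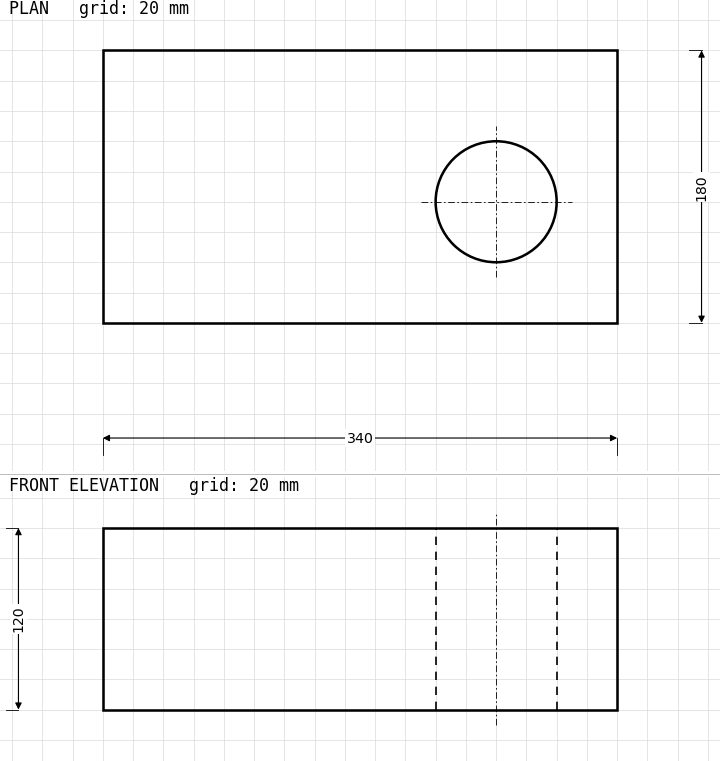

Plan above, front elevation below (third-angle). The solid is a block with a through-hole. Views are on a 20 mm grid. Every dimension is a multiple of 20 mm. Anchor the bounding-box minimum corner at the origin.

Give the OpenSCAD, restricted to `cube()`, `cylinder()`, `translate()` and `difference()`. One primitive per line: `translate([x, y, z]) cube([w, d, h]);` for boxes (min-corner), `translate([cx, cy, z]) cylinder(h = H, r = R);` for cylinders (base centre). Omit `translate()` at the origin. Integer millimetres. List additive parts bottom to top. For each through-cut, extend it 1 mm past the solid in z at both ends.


difference() {
  cube([340, 180, 120]);
  translate([260, 80, -1]) cylinder(h = 122, r = 40);
}


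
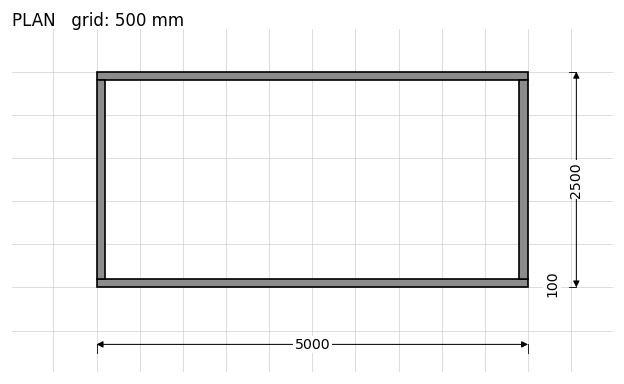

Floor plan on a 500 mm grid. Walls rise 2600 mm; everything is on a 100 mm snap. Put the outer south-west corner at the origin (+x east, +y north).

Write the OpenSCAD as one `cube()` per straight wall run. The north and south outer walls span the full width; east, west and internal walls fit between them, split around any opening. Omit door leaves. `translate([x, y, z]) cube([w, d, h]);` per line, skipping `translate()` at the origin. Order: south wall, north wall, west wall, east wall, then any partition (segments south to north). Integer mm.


cube([5000, 100, 2600]);
translate([0, 2400, 0]) cube([5000, 100, 2600]);
translate([0, 100, 0]) cube([100, 2300, 2600]);
translate([4900, 100, 0]) cube([100, 2300, 2600]);


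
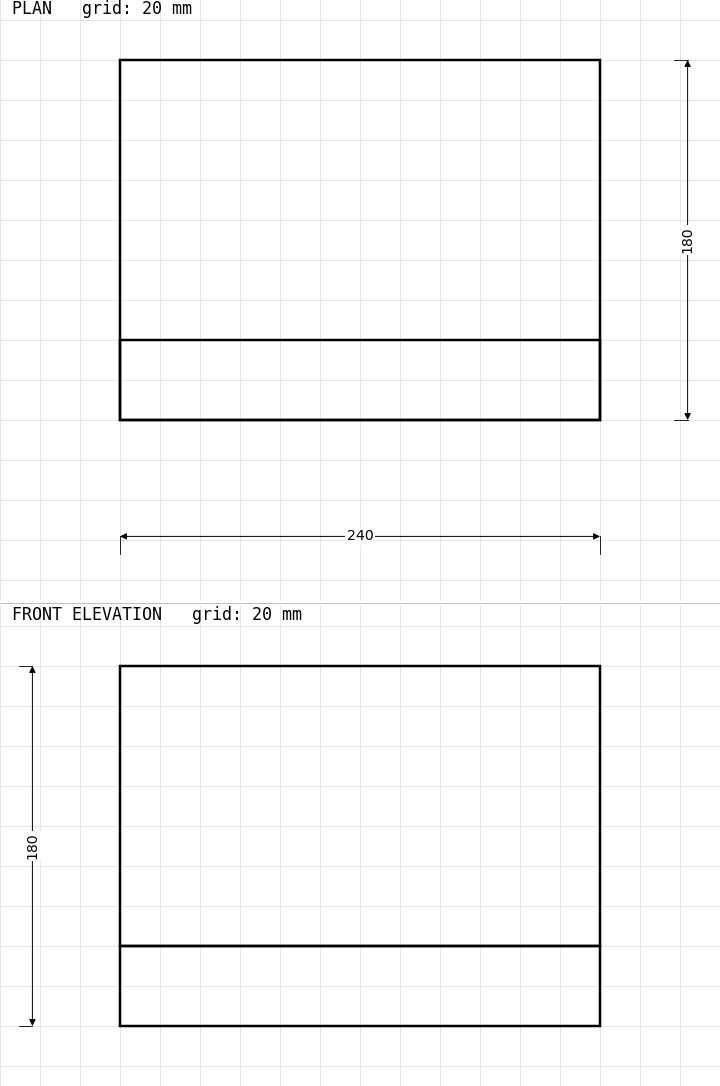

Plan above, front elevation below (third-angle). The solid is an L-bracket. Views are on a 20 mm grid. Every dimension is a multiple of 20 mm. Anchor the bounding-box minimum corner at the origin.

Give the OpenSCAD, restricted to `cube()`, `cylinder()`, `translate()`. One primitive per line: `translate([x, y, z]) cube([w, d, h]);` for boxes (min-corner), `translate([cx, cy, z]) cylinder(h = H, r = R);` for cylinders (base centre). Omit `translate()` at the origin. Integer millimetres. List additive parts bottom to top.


cube([240, 180, 40]);
translate([0, 0, 40]) cube([240, 40, 140]);


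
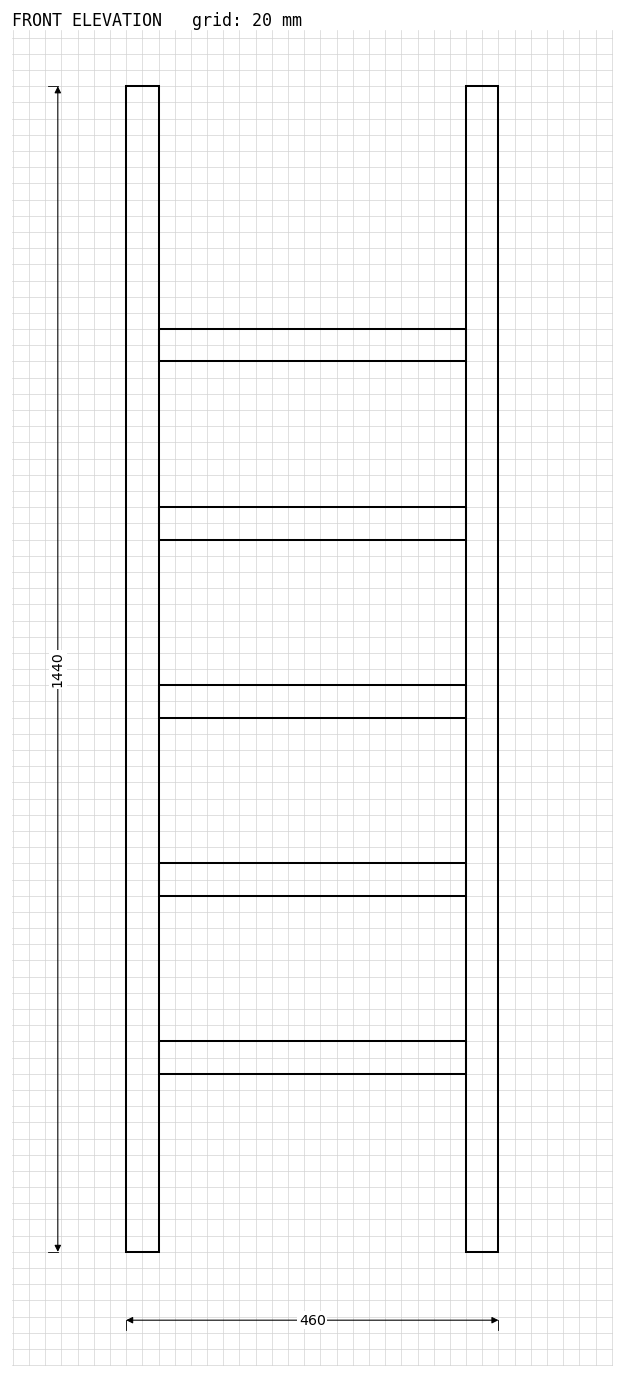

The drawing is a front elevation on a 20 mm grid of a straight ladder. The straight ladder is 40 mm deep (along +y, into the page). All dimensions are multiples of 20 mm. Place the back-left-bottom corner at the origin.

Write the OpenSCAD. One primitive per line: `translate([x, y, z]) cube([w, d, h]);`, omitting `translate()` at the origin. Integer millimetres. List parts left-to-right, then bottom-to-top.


cube([40, 40, 1440]);
translate([40, 0, 220]) cube([380, 40, 40]);
translate([40, 0, 440]) cube([380, 40, 40]);
translate([40, 0, 660]) cube([380, 40, 40]);
translate([40, 0, 880]) cube([380, 40, 40]);
translate([40, 0, 1100]) cube([380, 40, 40]);
translate([420, 0, 0]) cube([40, 40, 1440]);
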